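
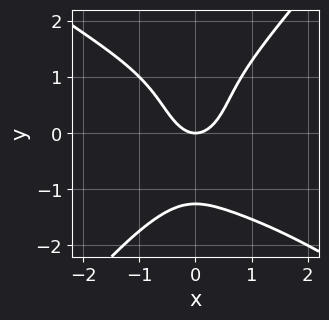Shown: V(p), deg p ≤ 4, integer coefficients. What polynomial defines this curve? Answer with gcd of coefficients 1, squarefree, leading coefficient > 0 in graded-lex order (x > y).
1. deg p = 4. A generic line meets the curve in up to 4 points.
2. Reading off the gridlines: it meets the y-axis at y = 0 (among the integer gridlines); one x-axis crossing is at x = 0.
3. The integer polynomial consistent with all of this is the stated p.

x^4 + x^3*y - y^4 + 3*x^2 - 2*y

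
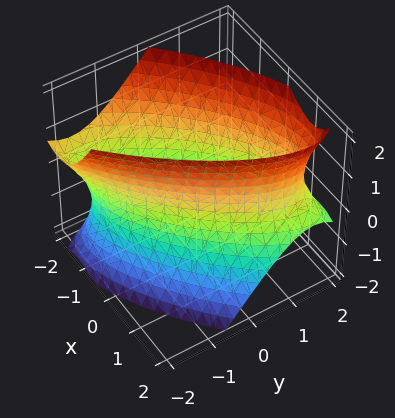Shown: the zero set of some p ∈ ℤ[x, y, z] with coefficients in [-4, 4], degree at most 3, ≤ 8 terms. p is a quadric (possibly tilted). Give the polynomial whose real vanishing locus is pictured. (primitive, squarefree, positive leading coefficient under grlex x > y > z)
First, degree: the shape is more complex than any degree-1 surface, so deg p = 2.
Then, against the integer gridlines: the surface avoids every integer z-axis point in the box.
Finally, together with the visible shape, these determine p as stated.

2*x^2 - 3*x*y + x*z + 2*y^2 - z^2 - 3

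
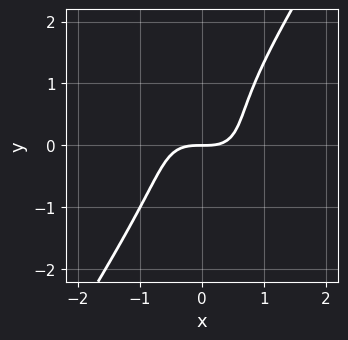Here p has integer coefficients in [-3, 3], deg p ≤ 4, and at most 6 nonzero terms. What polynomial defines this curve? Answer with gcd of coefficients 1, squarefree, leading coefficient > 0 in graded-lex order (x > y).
3*x^3 + 3*x^2*y - 2*y^3 + y^2 - 3*y

(a) The degree is 3 — the shape is more complex than any degree-2 curve.
(b) Against the integer gridlines: it crosses the x-axis at the gridline x = 0; it crosses the y-axis at the gridline y = 0.
(c) The integer polynomial consistent with all of this is the stated p.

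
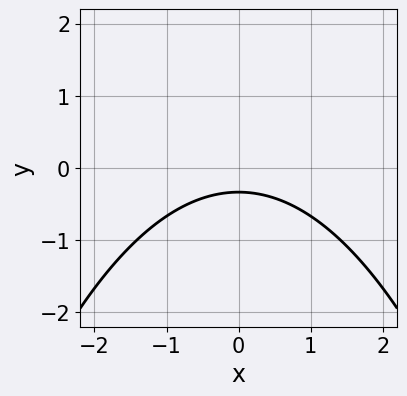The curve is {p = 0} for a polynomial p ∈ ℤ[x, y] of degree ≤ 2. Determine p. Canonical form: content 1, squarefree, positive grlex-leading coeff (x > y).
x^2 + 3*y + 1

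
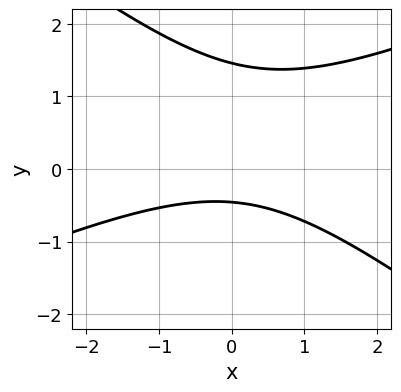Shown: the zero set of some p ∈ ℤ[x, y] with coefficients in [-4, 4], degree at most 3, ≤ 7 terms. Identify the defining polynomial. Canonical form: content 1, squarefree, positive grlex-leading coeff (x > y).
x^2 - x*y - 3*y^2 + 3*y + 2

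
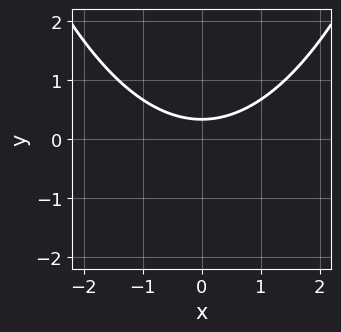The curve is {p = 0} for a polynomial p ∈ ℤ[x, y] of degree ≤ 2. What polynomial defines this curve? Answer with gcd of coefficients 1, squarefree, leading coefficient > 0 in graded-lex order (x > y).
x^2 - 3*y + 1

The degree is 2 — a generic line meets the curve in up to 2 points.
Symmetries: it's symmetric under x → −x, forcing even powers of x.
Reading off the gridlines: it misses every integer gridline on the x-axis.
Matching integer coefficients to the picture gives p.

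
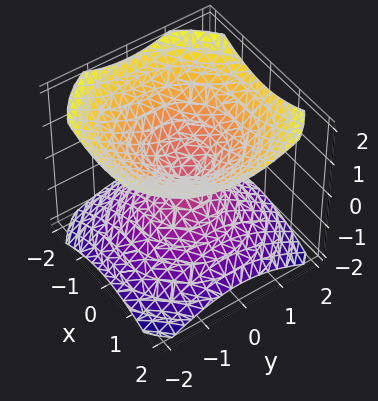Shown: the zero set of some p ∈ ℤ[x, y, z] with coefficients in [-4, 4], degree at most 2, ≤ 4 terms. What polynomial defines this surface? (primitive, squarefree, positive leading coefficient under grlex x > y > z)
2*x^2 + 2*y^2 - 3*z^2

First, the picture has 2 separate pieces. They look like related sheets of one shape, so recover p as a whole.
Then, degree: a double cone through the origin; a quadric, so deg p = 2.
Next, symmetries: it's symmetric under z → −z, forcing even powers of z; the surface is invariant under rotation about z: p = q(x² + y², z).
Then, reading off the gridlines: a circular section at z = 1 has radius between 1 and 2; it meets the y-axis at y = 0 (among the integer gridlines); it crosses the x-axis at the gridline x = 0.
Finally, assembling these constraints gives the stated polynomial.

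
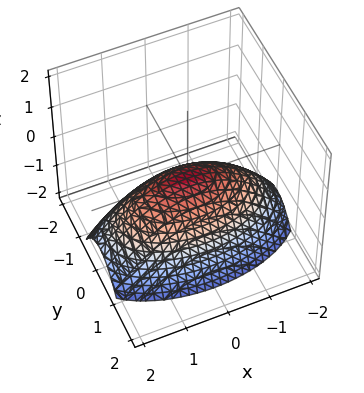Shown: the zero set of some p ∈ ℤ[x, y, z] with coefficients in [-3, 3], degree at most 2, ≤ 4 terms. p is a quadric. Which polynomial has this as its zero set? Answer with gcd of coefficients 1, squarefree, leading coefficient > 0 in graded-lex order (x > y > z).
(a) deg p = 2. A paraboloid; a quadric.
(b) Symmetries: mirror symmetry y ↦ −y ⇒ only even powers of y; the x ↦ −x reflection is a symmetry, so x appears only in even powers.
(c) From the axis intercepts and sections: it crosses the x-axis at the gridline x = 0; one y-axis crossing is at y = 0; it meets the z-axis at z = 0 (among the integer gridlines).
(d) Solving for integer coefficients yields p as stated.

x^2 + 3*y^2 + 3*z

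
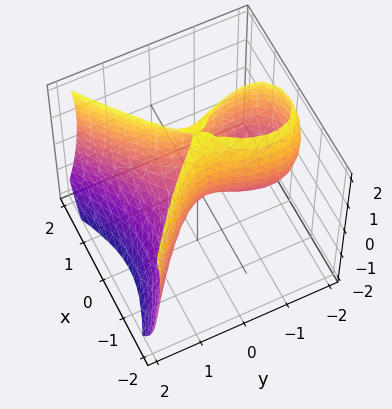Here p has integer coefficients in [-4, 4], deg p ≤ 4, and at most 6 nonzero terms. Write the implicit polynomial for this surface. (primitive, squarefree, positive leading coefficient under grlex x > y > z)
1. Degree: the shape is more complex than any degree-2 surface, so deg p = 3.
2. Checking where it meets the axes: the z-axis gridline crossings are at z ∈ {0, 2}; the y-axis gridline crossings are at y ∈ {-2, 0}.
3. The integer polynomial consistent with all of this is the stated p.

y^3 - 3*x^2 + 2*y^2 - z^2 + 2*z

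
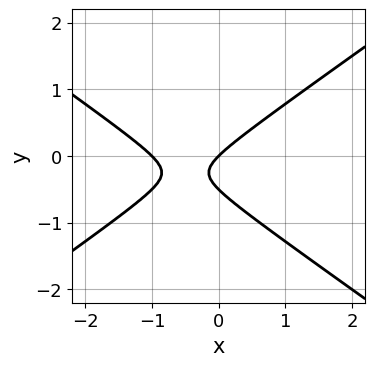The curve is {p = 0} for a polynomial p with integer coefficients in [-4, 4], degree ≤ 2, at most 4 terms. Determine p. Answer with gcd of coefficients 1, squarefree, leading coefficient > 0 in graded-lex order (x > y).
First, the degree is 2 — no degree-1 curve has this shape.
Then, from the visible intercepts: among the integer gridlines, it crosses the x-axis at x ∈ {-1, 0}; one y-axis crossing is at y = 0.
Finally, fitting integer coefficients to these (and the overall shape) gives p.

x^2 - 2*y^2 + x - y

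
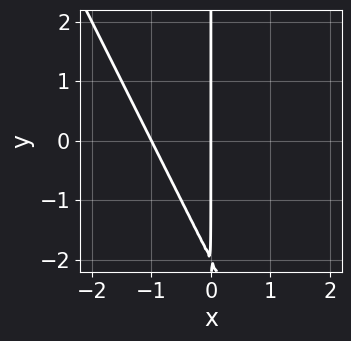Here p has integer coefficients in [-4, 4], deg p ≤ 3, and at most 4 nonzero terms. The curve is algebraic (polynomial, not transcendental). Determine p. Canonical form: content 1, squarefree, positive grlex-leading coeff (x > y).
2*x^2 + x*y + 2*x

(a) deg p = 2. The shape is more complex than any degree-1 curve.
(b) From the visible intercepts: the x-axis gridline crossings are at x ∈ {-1, 0}; every point of the y-axis in the box is on the curve.
(c) Matching integer coefficients to the picture gives p.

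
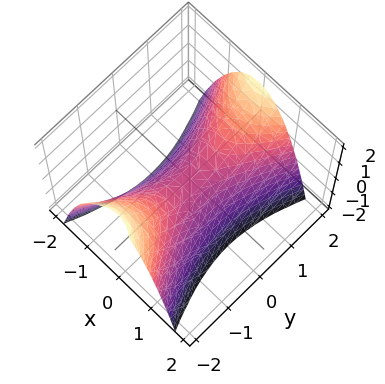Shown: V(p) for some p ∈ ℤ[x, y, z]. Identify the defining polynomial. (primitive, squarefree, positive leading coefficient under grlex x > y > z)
First, deg p = 2. A saddle surface; a quadric.
Next, symmetries: mirror symmetry x ↦ −x ⇒ only even powers of x; it's symmetric under y → −y, forcing even powers of y.
Next, reading off the gridlines: one x-axis crossing is at x = 0; one y-axis crossing is at y = 0; it meets the z-axis at z = 0 (among the integer gridlines).
Finally, together with the visible shape, these determine p as stated.

3*x^2 - y^2 + 2*z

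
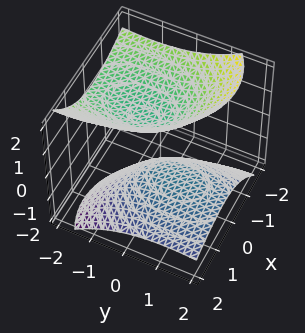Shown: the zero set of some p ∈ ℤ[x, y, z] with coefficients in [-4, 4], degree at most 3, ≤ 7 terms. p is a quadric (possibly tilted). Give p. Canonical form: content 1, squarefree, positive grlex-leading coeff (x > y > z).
2*x^2 + 2*x*z + y^2 + 2*y*z - 2*z^2 + 1

1. There are 2 components.
2. Degree: the shape is more complex than any degree-1 surface, so deg p = 2.
3. Against the integer gridlines: it misses every integer gridline on the x-axis; it misses every integer gridline on the y-axis.
4. Assembling these constraints gives the stated polynomial.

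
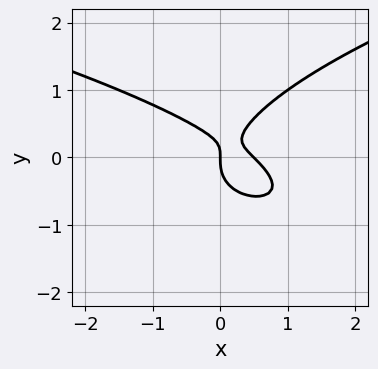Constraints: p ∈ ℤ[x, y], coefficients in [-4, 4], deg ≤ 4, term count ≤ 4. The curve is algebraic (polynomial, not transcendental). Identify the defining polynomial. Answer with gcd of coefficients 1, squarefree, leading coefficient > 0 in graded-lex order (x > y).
3*y^3 - 2*x^2 - 2*x*y + x

First, deg p = 3. A generic line meets the curve in up to 3 points.
Then, reading off the gridlines: it crosses the y-axis at the gridline y = 0; it meets the x-axis at x = 0 (among the integer gridlines).
Finally, the integer polynomial consistent with all of this is the stated p.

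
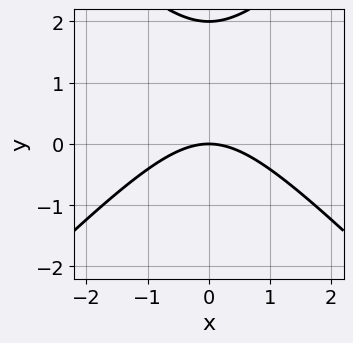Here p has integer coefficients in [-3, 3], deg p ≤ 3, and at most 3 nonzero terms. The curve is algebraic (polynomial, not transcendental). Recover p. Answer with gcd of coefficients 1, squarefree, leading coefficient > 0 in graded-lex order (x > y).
(a) deg p = 2.
(b) Symmetries: mirror symmetry x ↦ −x ⇒ only even powers of x.
(c) Reading off the gridlines: the y-axis gridline crossings are at y ∈ {0, 2}; one x-axis crossing is at x = 0.
(d) Solving for integer coefficients yields p as stated.

x^2 - y^2 + 2*y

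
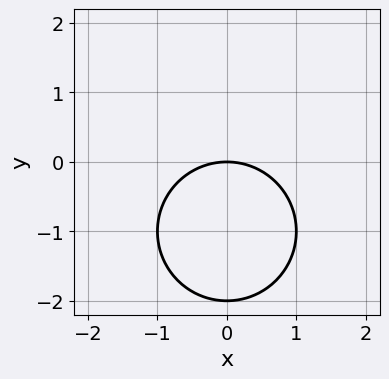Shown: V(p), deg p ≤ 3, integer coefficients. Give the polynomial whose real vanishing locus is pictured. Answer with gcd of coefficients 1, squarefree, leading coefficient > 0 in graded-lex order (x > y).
(a) Degree: no degree-1 curve has this shape, so deg p = 2.
(b) Symmetries: it's symmetric under x → −x, forcing even powers of x.
(c) Reading off the gridlines: the y-axis gridline crossings are at y ∈ {-2, 0}; it crosses the x-axis at the gridline x = 0.
(d) These observations pin down the coefficients.

x^2 + y^2 + 2*y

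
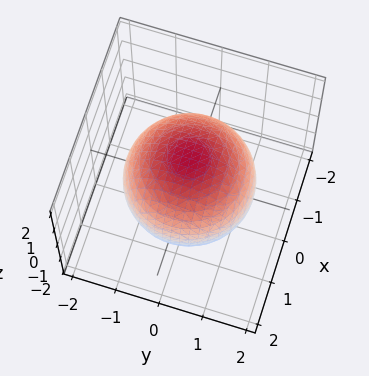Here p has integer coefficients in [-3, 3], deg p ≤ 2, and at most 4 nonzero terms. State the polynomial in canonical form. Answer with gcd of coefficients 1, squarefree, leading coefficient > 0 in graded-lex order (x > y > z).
x^2 + y^2 + z^2 - 2

(a) deg p = 2. A generic line meets the surface in up to 2 points.
(b) Symmetries: rotational symmetry about the z-axis ⇒ p depends on x, y only through x² + y².
(c) From the axis intercepts and sections: a circular section at z = 0 has radius between 1 and 2.
(d) Fitting integer coefficients to these (and the overall shape) gives p.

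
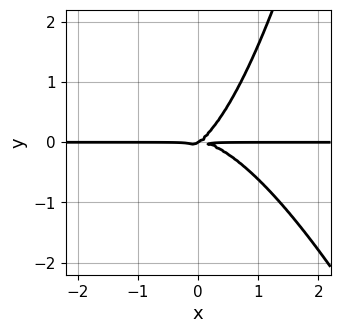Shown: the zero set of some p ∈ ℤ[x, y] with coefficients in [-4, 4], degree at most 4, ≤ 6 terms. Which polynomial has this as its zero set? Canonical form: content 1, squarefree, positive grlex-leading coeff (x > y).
3*x^3*y + x^2*y^2 + 2*x*y^2 - 3*y^3

(a) deg p = 4.
(b) From the axis intercepts and sections: the visible x-axis segment lies entirely on the curve; it crosses the y-axis at the gridline y = 0.
(c) Putting this together gives p.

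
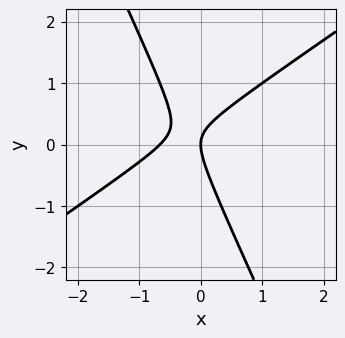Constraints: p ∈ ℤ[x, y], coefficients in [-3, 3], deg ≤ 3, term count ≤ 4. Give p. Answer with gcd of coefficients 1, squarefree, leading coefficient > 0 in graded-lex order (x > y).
1. The degree is 2 — a generic line meets the curve in up to 2 points.
2. From the visible intercepts: one y-axis crossing is at y = 0; it crosses the x-axis at the gridline x = 0.
3. Solving for integer coefficients yields p as stated.

3*x^2 - 3*x*y - 2*y^2 + 2*x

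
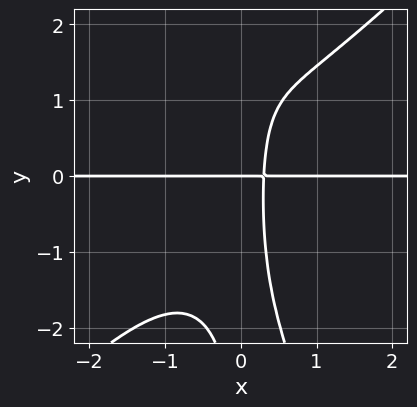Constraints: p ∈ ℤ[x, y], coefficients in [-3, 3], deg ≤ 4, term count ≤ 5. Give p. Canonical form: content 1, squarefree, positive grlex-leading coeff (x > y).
3*x^3*y - 2*x^2*y^2 - x*y^3 + 3*x*y - y

(a) deg p = 4. The shape is more complex than any degree-3 curve.
(b) Reading off the gridlines: one y-axis crossing is at y = 0; the visible x-axis segment lies entirely on the curve.
(c) Together with the visible shape, these determine p as stated.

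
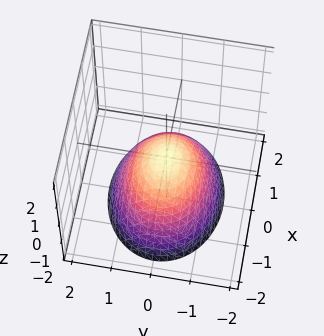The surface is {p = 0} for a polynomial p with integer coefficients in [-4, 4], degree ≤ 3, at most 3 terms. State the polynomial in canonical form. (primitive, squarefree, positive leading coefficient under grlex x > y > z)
2*x^2 + 3*y^2 + 3*z

(a) The degree is 2 — a paraboloid; a quadric.
(b) Symmetries: the x ↦ −x reflection is a symmetry, so x appears only in even powers; it's symmetric under y → −y, forcing even powers of y.
(c) From the axis intercepts and sections: one y-axis crossing is at y = 0; it crosses the x-axis at the gridline x = 0; one z-axis crossing is at z = 0.
(d) The integer polynomial consistent with all of this is the stated p.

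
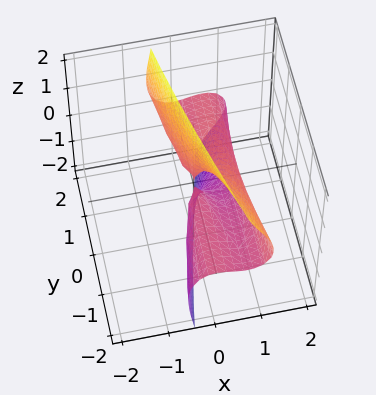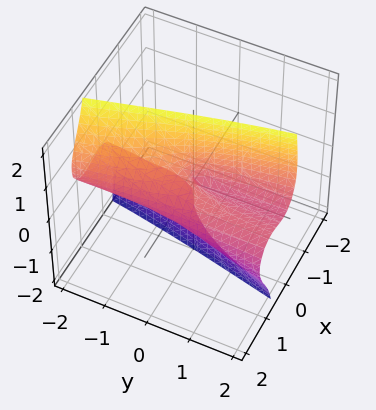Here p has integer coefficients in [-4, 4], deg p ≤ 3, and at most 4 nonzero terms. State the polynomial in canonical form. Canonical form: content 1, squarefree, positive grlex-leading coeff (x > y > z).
2*x^3 + 2*x*z^2 - 2*x^2 + y*z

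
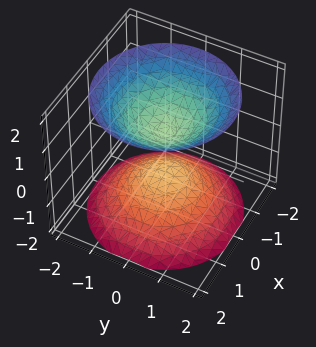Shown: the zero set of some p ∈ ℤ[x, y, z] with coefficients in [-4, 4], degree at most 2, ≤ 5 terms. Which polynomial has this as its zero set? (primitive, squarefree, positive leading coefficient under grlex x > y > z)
2*x^2 + 2*y^2 - 2*z^2 + 1

1. The picture has 2 separate pieces. They look like related sheets of one shape, so recover p as a whole.
2. The degree is 2 — a generic line meets the surface in up to 2 points.
3. Symmetry: every cross-section ⟂ z is a circle, so x, y appear only via x² + y².
4. Checking where it meets the axes: no x-intercept at any integer in the box; a circular section at z = -2 has radius between 1 and 2.
5. Assembling these constraints gives the stated polynomial.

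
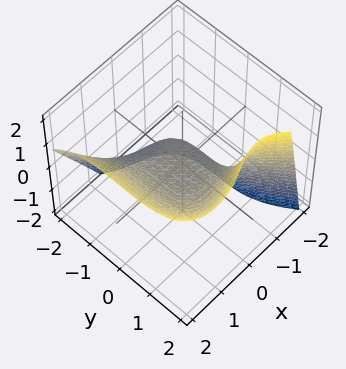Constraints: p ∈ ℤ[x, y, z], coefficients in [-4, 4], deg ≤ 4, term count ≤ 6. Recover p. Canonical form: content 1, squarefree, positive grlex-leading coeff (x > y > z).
2*x^3 - x^2*z + y^3 - 2*x*z - 3*z

1. Degree: no degree-2 surface has this shape, so deg p = 3.
2. Checking where it meets the axes: it meets the z-axis at z = 0 (among the integer gridlines); it crosses the x-axis at the gridline x = 0; it crosses the y-axis at the gridline y = 0.
3. These observations pin down the coefficients.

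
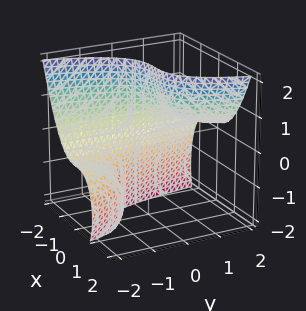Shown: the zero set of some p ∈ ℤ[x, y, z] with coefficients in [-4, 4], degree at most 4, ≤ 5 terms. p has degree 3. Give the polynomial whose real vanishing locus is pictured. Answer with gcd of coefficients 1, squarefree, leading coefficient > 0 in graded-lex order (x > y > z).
3*x^3 - y*z^2 - 3*y*z + 2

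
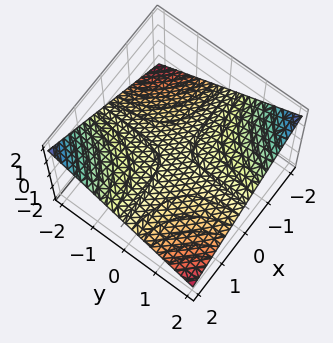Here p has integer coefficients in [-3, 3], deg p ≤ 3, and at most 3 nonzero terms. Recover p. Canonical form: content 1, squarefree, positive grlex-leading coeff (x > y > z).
x*y + 3*z

(a) deg p = 2. A saddle surface; a quadric.
(b) From the visible intercepts: every point of the x-axis in the box is on the surface; the visible y-axis segment lies entirely on the surface; it crosses the z-axis at the gridline z = 0.
(c) The integer polynomial consistent with all of this is the stated p.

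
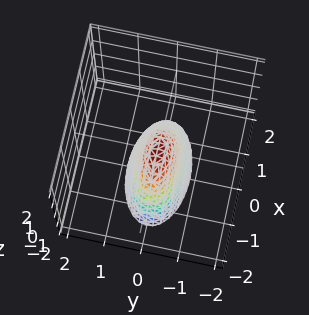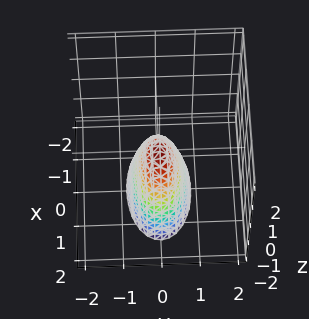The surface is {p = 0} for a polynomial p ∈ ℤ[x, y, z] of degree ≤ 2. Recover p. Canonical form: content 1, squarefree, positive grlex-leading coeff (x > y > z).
First, the degree is 2 — a paraboloid; a quadric.
Then, symmetries: it's symmetric under x → −x, forcing even powers of x; it's symmetric under y → −y, forcing even powers of y.
Then, against the integer gridlines: it meets the x-axis at x = 0 (among the integer gridlines); one z-axis crossing is at z = 0.
Finally, assembling these constraints gives the stated polynomial.

x^2 + 3*y^2 + z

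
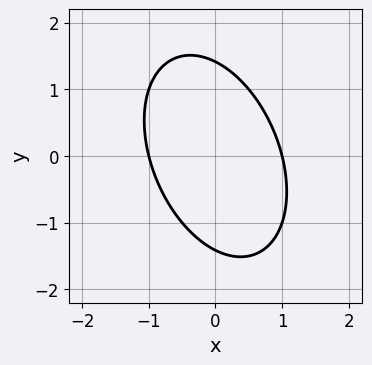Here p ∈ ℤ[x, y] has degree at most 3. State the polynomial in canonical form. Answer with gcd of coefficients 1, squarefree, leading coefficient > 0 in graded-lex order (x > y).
2*x^2 + x*y + y^2 - 2

1. The degree is 2 — the shape is more complex than any degree-1 curve.
2. Checking where it meets the axes: among the integer gridlines, it crosses the x-axis at x ∈ {-1, 1}.
3. The integer polynomial consistent with all of this is the stated p.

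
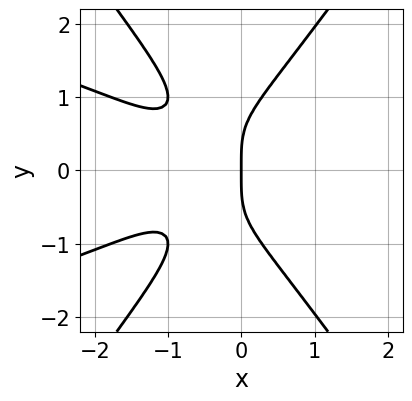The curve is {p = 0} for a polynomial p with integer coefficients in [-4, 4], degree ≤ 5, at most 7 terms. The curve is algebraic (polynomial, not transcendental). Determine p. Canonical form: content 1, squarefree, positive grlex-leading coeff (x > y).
2*x^2*y^2 - y^4 + 2*x^3 + 3*x^2 + 2*x

deg p = 4. The shape is more complex than any degree-3 curve.
Symmetries: it's symmetric under y → −y, forcing even powers of y.
Observable constraints: it meets the y-axis at y = 0 (among the integer gridlines); one x-axis crossing is at x = 0.
Matching integer coefficients to the picture gives p.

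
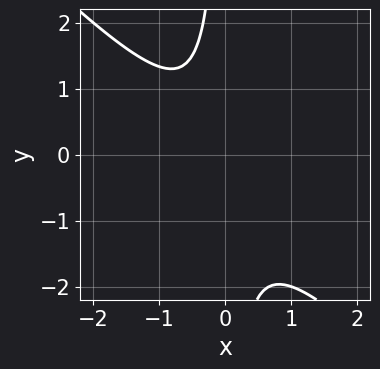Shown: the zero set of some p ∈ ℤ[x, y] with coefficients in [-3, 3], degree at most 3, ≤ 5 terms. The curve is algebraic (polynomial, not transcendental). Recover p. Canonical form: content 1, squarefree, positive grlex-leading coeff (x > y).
1. Degree: the shape is more complex than any degree-1 curve, so deg p = 2.
2. From the axis intercepts and sections: it misses every integer gridline on the y-axis; the curve avoids every integer x-axis point in the box.
3. These observations pin down the coefficients.

3*x^2 + 3*x*y + x + 2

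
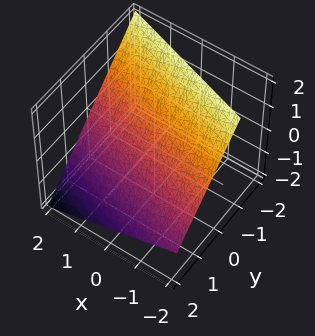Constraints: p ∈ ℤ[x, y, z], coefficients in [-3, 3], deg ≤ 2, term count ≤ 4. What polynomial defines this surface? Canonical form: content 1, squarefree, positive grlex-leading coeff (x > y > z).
(a) The degree is 1 — the surface is flat (a plane).
(b) Observable constraints: it meets the x-axis at x = 2 (among the integer gridlines).
(c) The integer polynomial consistent with all of this is the stated p.

x + 3*y + 3*z - 2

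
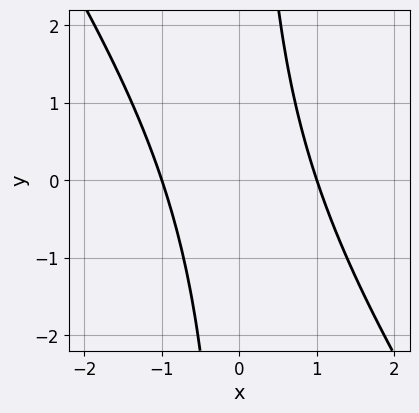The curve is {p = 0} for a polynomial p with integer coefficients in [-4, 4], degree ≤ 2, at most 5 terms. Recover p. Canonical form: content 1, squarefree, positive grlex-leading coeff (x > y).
Degree: a generic line meets the curve in up to 2 points, so deg p = 2.
Observable constraints: the curve avoids every integer y-axis point in the box; among the integer gridlines, it crosses the x-axis at x ∈ {-1, 1}.
Solving for integer coefficients yields p as stated.

3*x^2 + 2*x*y - 3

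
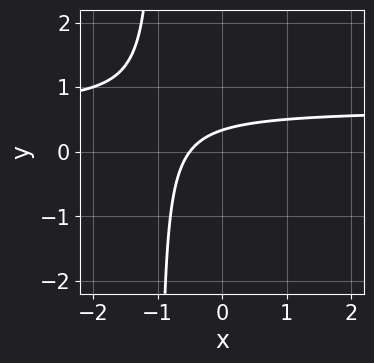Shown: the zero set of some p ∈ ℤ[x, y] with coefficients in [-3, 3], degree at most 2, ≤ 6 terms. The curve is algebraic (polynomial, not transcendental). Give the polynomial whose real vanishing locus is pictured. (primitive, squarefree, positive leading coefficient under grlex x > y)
1. The degree is 2 — a generic line meets the curve in up to 2 points.
2. Solving for integer coefficients yields p as stated.

3*x*y - 2*x + 3*y - 1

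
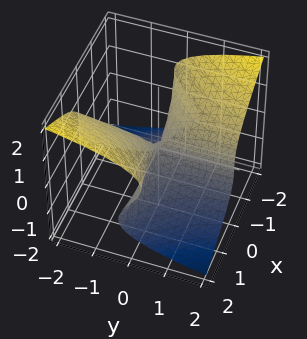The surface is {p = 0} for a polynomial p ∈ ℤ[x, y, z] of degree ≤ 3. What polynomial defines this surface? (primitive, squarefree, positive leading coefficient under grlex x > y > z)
x^2*z - 3*z^3 - 3*x*y

(a) Degree: no degree-2 surface has this shape, so deg p = 3.
(b) From the visible intercepts: the visible y-axis segment lies entirely on the surface; it crosses the z-axis at the gridline z = 0.
(c) Assembling these constraints gives the stated polynomial. Check: (1, 0, 0) on the x-axis lies on the surface, and p(1, 0, 0) = 0. ✓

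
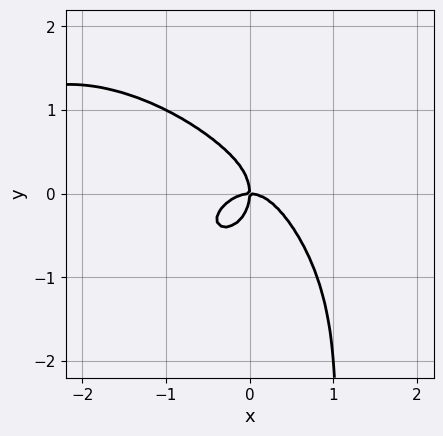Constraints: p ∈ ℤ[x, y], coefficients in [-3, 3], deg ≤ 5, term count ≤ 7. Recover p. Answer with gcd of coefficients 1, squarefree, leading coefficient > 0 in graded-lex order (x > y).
x^4 - 2*x*y^3 + 3*x^3 + 2*y^3 + 2*x*y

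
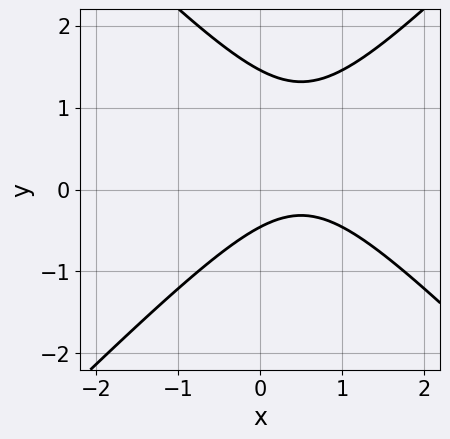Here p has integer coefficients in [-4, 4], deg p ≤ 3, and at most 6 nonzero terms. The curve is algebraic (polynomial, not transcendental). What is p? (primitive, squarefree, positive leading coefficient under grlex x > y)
(a) The degree is 2 — no degree-1 curve has this shape.
(b) Reading off the gridlines: no x-intercept at any integer in the box.
(c) Assembling these constraints gives the stated polynomial.

3*x^2 - 3*y^2 - 3*x + 3*y + 2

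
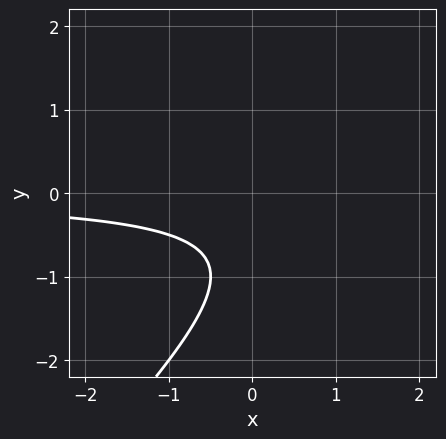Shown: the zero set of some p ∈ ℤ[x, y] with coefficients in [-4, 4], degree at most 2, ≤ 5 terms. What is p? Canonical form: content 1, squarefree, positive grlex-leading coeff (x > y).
2*x*y - 2*y^2 - 3*y - 2

(a) Degree: the shape is more complex than any degree-1 curve, so deg p = 2.
(b) Observable constraints: the curve avoids every integer x-axis point in the box; it misses every integer gridline on the y-axis.
(c) Fitting integer coefficients to these (and the overall shape) gives p.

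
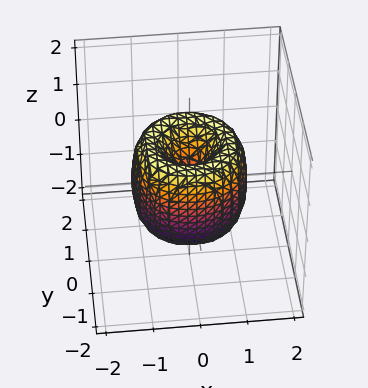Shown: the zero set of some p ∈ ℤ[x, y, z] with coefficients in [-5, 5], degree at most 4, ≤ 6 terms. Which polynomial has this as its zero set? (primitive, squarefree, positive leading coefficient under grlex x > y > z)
2*x^4 + 4*x^2*y^2 + 2*y^4 - 3*x^2 - 3*y^2 + z^2

1. Degree: no degree-3 surface has this shape, so deg p = 4.
2. By symmetry, the surface is invariant under rotation about z: p = q(x² + y², z).
3. Checking where it meets the axes: it crosses the z-axis at the gridline z = 0; a circular section at z = 0 has radius between 1 and 2; it crosses the y-axis at the gridline y = 0; one x-axis crossing is at x = 0.
4. The integer polynomial consistent with all of this is the stated p.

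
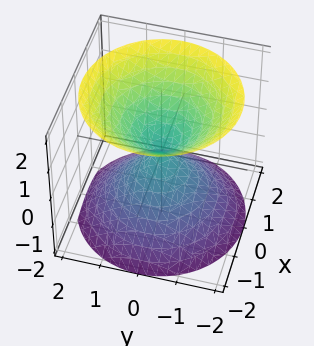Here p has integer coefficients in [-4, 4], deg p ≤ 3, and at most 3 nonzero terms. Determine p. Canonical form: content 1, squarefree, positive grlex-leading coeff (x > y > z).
x^2 + y^2 - z^2

First, I count 2 distinct pieces.
Then, the degree is 2 — two nappes meeting at a single point; a quadric.
Then, symmetry: every cross-section ⟂ z is a circle, so x, y appear only via x² + y²; mirror symmetry z ↦ −z ⇒ only even powers of z.
Then, checking where it meets the axes: one x-axis crossing is at x = 0; it meets the y-axis at y = 0 (among the integer gridlines); it crosses the z-axis at the gridline z = 0.
Finally, matching integer coefficients to the picture gives p.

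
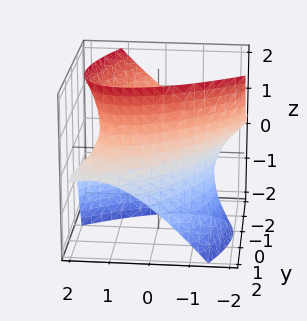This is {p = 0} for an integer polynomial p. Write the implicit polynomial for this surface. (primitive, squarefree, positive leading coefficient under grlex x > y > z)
(a) deg p = 2.
(b) From the axis intercepts and sections: no z-intercept at any integer in the box.
(c) Fitting integer coefficients to these (and the overall shape) gives p.

2*x^2 - 3*x*y + 2*y^2 + 3*y*z - z^2 - 3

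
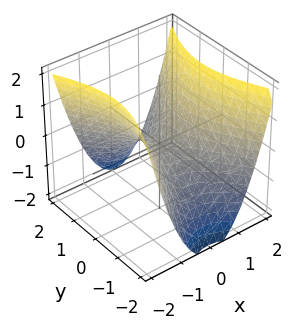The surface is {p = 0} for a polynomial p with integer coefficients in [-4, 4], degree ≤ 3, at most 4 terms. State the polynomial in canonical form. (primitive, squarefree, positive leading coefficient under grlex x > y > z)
1. Degree: a saddle surface; a quadric, so deg p = 2.
2. Symmetries: the x ↦ −x reflection is a symmetry, so x appears only in even powers; mirror symmetry y ↦ −y ⇒ only even powers of y.
3. Against the integer gridlines: it crosses the z-axis at the gridline z = 0; it crosses the y-axis at the gridline y = 0; it meets the x-axis at x = 0 (among the integer gridlines).
4. Putting this together gives p.

2*x^2 - y^2 - 2*z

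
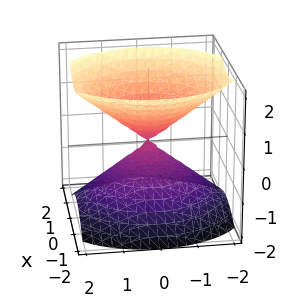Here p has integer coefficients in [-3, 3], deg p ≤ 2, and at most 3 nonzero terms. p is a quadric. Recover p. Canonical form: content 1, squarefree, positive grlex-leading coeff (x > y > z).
3*x^2 + 2*y^2 - 3*z^2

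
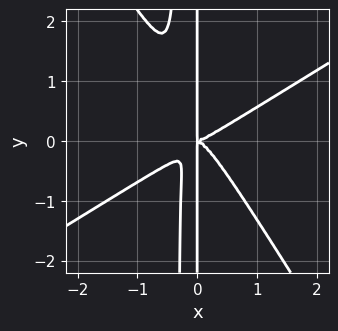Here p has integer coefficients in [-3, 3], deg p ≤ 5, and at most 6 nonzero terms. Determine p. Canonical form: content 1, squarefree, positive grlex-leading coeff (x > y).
3*x^4 - 3*x^3*y - 3*x^2*y^2 - x*y^2

(a) The degree is 4 — the shape is more complex than any degree-3 curve.
(b) Checking where it meets the axes: the visible y-axis segment lies entirely on the curve.
(c) Together with the visible shape, these determine p as stated.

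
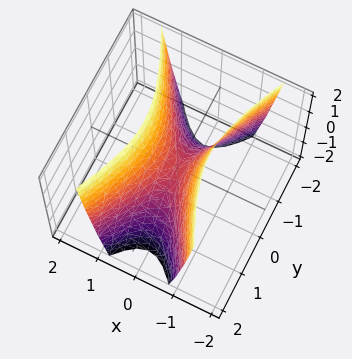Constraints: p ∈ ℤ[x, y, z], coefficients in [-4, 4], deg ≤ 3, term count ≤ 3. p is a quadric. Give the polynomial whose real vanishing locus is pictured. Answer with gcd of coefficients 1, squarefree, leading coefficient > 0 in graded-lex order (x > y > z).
(a) deg p = 2.
(b) Symmetries: the x ↦ −x reflection is a symmetry, so x appears only in even powers; it's symmetric under y → −y, forcing even powers of y.
(c) Against the integer gridlines: one x-axis crossing is at x = 0; it meets the y-axis at y = 0 (among the integer gridlines); one z-axis crossing is at z = 0.
(d) The integer polynomial consistent with all of this is the stated p.

3*x^2 - y^2 - z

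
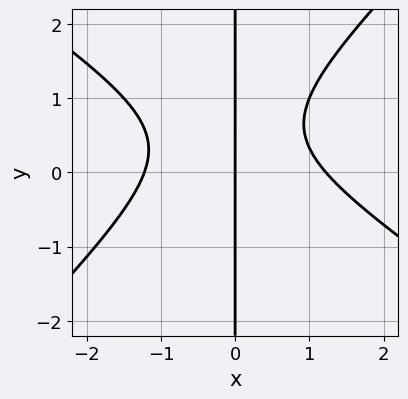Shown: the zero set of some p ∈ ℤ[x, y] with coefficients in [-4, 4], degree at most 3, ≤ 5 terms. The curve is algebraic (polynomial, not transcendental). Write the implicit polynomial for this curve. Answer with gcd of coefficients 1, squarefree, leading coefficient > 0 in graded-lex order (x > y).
1. Degree: the shape is more complex than any degree-2 curve, so deg p = 3.
2. Observable constraints: it crosses the x-axis at the gridline x = 0; every point of the y-axis in the box is on the curve.
3. Solving for integer coefficients yields p as stated.

2*x^3 + x^2*y - 3*x*y^2 + 3*x*y - 3*x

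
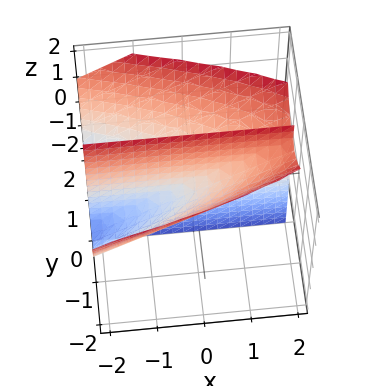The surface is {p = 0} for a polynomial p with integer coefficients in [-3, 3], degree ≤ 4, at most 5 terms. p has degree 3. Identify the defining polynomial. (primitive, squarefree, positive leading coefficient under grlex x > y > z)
2*y^3 + 2*x*y - 3*y*z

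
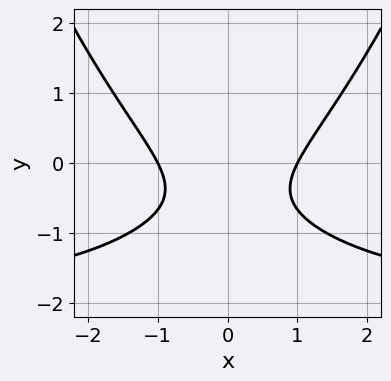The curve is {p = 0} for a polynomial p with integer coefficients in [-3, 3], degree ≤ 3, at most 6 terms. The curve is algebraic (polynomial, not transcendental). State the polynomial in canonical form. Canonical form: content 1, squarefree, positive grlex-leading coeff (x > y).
1. deg p = 3. A generic line meets the curve in up to 3 points.
2. Symmetries: it's symmetric under x → −x, forcing even powers of x.
3. Against the integer gridlines: among the integer gridlines, it crosses the x-axis at x ∈ {-1, 1}; the curve avoids every integer y-axis point in the box.
4. Putting this together gives p.

x^2*y + 2*x^2 - 3*y^2 - 3*y - 2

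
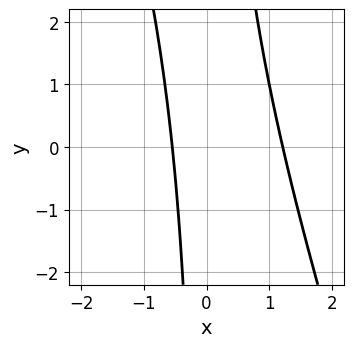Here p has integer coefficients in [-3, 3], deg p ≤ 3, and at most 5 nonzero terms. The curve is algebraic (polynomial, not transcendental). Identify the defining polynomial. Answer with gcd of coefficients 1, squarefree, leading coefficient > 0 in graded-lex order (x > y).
1. Degree: a generic line meets the curve in up to 2 points, so deg p = 2.
2. Observable constraints: no y-intercept at any integer in the box.
3. The integer polynomial consistent with all of this is the stated p.

3*x^2 + x*y - 2*x - 2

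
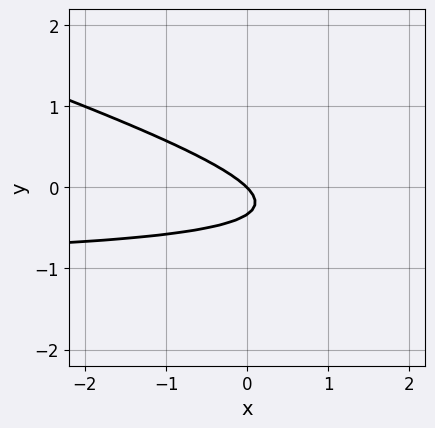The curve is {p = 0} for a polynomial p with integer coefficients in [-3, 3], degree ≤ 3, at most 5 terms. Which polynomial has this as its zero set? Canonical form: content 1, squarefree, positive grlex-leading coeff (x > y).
Degree: the shape is more complex than any degree-1 curve, so deg p = 2.
From the axis intercepts and sections: it crosses the x-axis at the gridline x = 0; one y-axis crossing is at y = 0.
Fitting integer coefficients to these (and the overall shape) gives p.

x*y + 3*y^2 + x + y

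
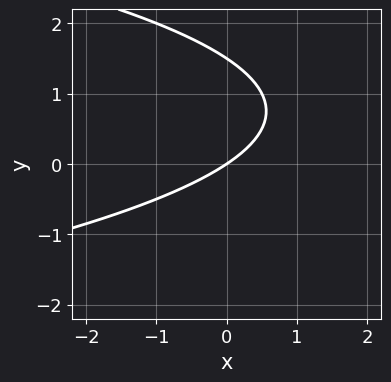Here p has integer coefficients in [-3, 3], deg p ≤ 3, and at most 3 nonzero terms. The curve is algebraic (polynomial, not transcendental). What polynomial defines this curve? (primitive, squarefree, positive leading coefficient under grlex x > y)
2*y^2 + 2*x - 3*y

The degree is 2 — the shape is more complex than any degree-1 curve.
Reading off the gridlines: one y-axis crossing is at y = 0; it meets the x-axis at x = 0 (among the integer gridlines).
Solving for integer coefficients yields p as stated.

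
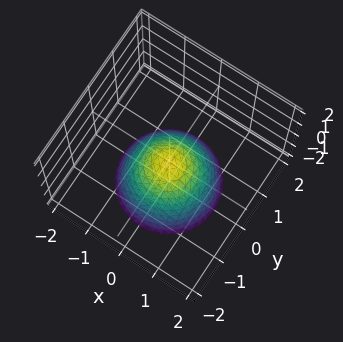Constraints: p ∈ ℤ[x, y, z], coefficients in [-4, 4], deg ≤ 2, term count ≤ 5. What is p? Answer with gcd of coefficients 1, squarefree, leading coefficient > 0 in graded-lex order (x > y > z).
(a) The degree is 2 — a generic line meets the surface in up to 2 points.
(b) Symmetries: the surface is invariant under rotation about z: p = q(x² + y², z).
(c) Reading off the gridlines: a circular section at z = -2 has radius between 1 and 2; no x-intercept at any integer in the box; the surface avoids every integer y-axis point in the box.
(d) These observations pin down the coefficients.

3*x^2 + 3*y^2 + 3*z + 1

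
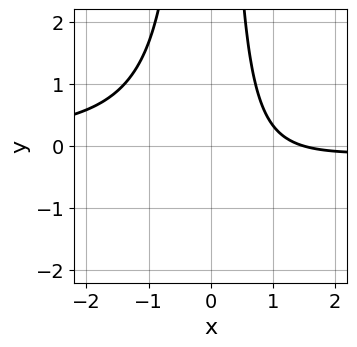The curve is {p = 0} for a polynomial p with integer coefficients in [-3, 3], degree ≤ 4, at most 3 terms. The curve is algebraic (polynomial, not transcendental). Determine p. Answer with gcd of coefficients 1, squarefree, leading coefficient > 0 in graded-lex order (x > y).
3*x^2*y + 2*x - 3

1. Degree: no degree-2 curve has this shape, so deg p = 3.
2. Checking where it meets the axes: it misses every integer gridline on the y-axis.
3. Together with the visible shape, these determine p as stated.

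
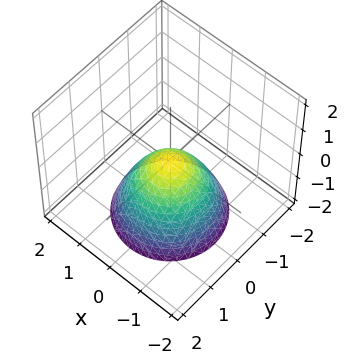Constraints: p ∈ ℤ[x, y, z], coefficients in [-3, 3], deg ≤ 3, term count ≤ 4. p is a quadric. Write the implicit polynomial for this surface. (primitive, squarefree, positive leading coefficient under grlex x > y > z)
The degree is 2 — a single bowl opening along one axis; a quadric.
By symmetry, the surface is invariant under rotation about z: p = q(x² + y², z).
From the visible intercepts: one y-axis crossing is at y = 0; one z-axis crossing is at z = 0; a circular section at z = -1 has radius exactly 1; it crosses the x-axis at the gridline x = 0.
The integer polynomial consistent with all of this is the stated p.

x^2 + y^2 + z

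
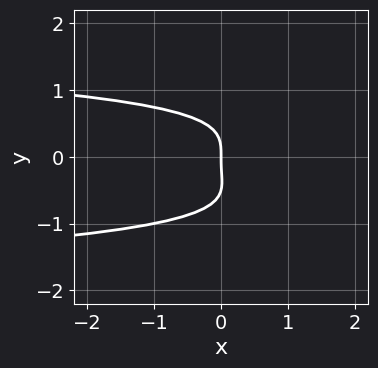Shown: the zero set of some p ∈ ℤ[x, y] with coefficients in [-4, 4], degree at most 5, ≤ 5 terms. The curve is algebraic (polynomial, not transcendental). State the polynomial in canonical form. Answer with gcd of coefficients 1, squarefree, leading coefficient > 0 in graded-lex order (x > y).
2*y^4 + y^3 + x

1. Degree: a generic line meets the curve in up to 4 points, so deg p = 4.
2. Checking where it meets the axes: it crosses the y-axis at the gridline y = 0; it meets the x-axis at x = 0 (among the integer gridlines).
3. Fitting integer coefficients to these (and the overall shape) gives p.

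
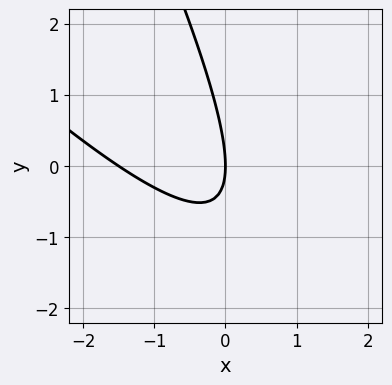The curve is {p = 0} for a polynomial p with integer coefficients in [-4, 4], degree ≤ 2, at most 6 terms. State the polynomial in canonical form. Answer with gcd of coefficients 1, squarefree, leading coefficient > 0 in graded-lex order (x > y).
2*x^2 + 3*x*y + y^2 + 3*x

First, deg p = 2. No degree-1 curve has this shape.
Then, checking where it meets the axes: it meets the x-axis at x = 0 (among the integer gridlines); one y-axis crossing is at y = 0.
Finally, solving for integer coefficients yields p as stated.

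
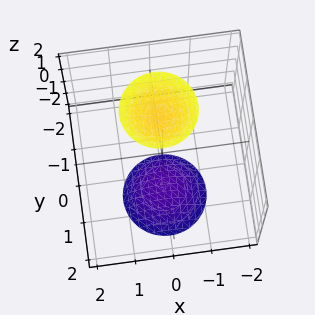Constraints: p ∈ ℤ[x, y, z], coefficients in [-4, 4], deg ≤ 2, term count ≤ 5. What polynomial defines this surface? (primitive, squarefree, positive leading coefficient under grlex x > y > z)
(a) I count 2 distinct pieces. They look like related sheets of one shape, so recover p as a whole.
(b) Degree: the shape is more complex than any degree-1 surface, so deg p = 2.
(c) Observable constraints: no y-intercept at any integer in the box; no x-intercept at any integer in the box.
(d) Matching integer coefficients to the picture gives p.

2*x^2 + 2*y^2 + y*z - z^2 + 3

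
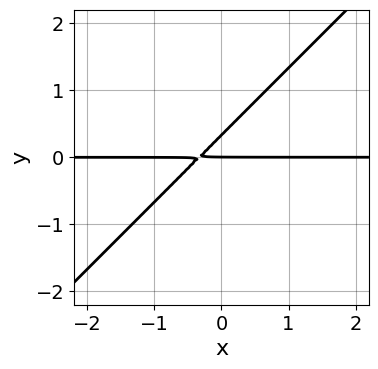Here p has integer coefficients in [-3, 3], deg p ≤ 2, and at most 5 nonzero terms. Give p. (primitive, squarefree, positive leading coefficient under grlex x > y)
3*x*y - 3*y^2 + y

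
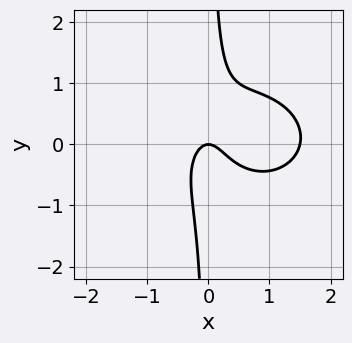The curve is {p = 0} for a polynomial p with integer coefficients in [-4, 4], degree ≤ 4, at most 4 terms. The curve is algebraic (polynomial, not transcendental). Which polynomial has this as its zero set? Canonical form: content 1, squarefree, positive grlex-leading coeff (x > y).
2*x^3 + 3*x*y^2 - 3*x^2 - y

1. deg p = 3.
2. Checking where it meets the axes: it crosses the y-axis at the gridline y = 0; one x-axis crossing is at x = 0.
3. Putting this together gives p.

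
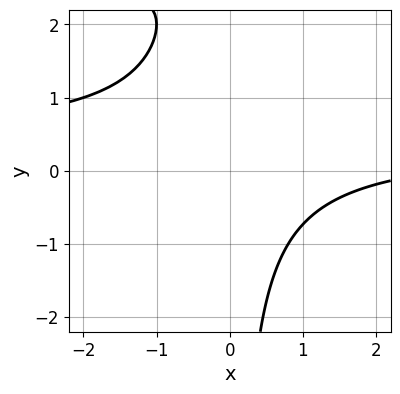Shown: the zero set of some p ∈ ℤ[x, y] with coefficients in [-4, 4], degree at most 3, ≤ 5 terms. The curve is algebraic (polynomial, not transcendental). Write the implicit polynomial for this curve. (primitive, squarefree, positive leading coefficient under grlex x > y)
x*y^2 - 3*x*y + x + y - 3

First, deg p = 3. A generic line meets the curve in up to 3 points.
Next, from the visible intercepts: it misses every integer gridline on the y-axis; the curve avoids every integer x-axis point in the box.
Finally, assembling these constraints gives the stated polynomial.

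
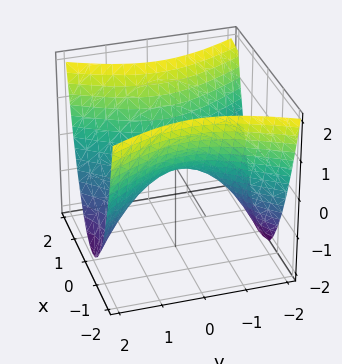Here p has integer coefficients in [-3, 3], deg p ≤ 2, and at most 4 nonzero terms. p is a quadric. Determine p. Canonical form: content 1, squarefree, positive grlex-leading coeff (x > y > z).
First, deg p = 2. A hyperbolic paraboloid; a quadric.
Then, symmetries: mirror symmetry x ↦ −x ⇒ only even powers of x; it's symmetric under y → −y, forcing even powers of y.
Next, observable constraints: it meets the z-axis at z = 0 (among the integer gridlines); it meets the y-axis at y = 0 (among the integer gridlines); one x-axis crossing is at x = 0.
Finally, together with the visible shape, these determine p as stated.

2*x^2 - y^2 - 2*z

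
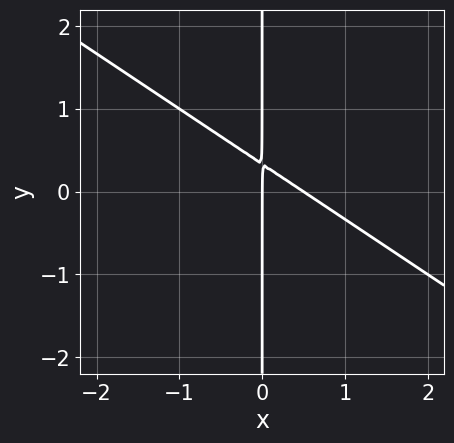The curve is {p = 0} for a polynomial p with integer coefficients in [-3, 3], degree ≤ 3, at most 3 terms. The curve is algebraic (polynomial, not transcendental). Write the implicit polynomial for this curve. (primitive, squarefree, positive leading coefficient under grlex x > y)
1. deg p = 2. No degree-1 curve has this shape.
2. Against the integer gridlines: one x-axis crossing is at x = 0; every point of the y-axis in the box is on the curve.
3. Together with the visible shape, these determine p as stated.

2*x^2 + 3*x*y - x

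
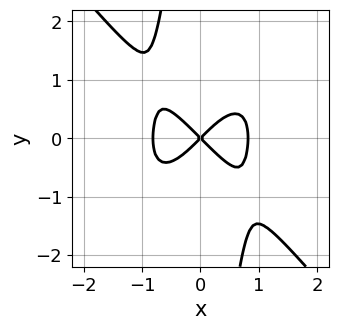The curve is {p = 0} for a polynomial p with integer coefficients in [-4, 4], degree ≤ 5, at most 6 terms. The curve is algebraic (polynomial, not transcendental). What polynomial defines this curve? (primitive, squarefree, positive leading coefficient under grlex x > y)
(a) The degree is 4 — the shape is more complex than any degree-3 curve.
(b) From the visible intercepts: it crosses the x-axis at the gridline x = 0; it meets the y-axis at y = 0 (among the integer gridlines).
(c) Assembling these constraints gives the stated polynomial.

3*x^4 - x^2*y^2 + x*y^3 - 2*x^2 + 2*y^2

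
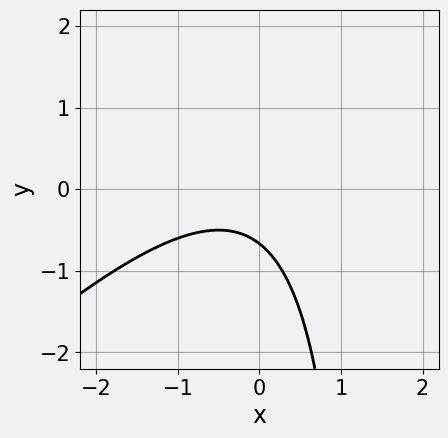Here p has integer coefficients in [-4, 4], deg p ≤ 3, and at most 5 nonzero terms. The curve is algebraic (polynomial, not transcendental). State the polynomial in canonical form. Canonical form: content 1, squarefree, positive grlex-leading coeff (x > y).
(a) The degree is 2 — no degree-1 curve has this shape.
(b) Observable constraints: the curve avoids every integer x-axis point in the box.
(c) Assembling these constraints gives the stated polynomial.

2*x^2 - 2*x*y + x + 3*y + 2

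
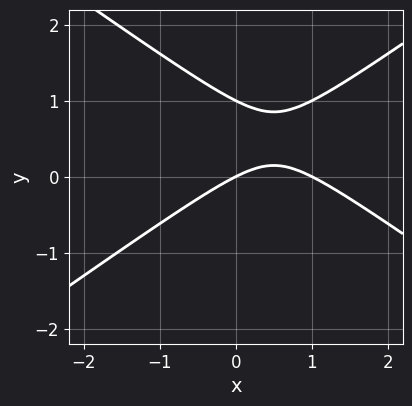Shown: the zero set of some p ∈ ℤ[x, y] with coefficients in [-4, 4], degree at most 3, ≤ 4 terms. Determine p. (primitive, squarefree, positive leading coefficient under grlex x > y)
The degree is 2 — a generic line meets the curve in up to 2 points.
Reading off the gridlines: among the integer gridlines, it crosses the y-axis at y ∈ {0, 1}; the x-axis gridline crossings are at x ∈ {0, 1}.
Putting this together gives p.

x^2 - 2*y^2 - x + 2*y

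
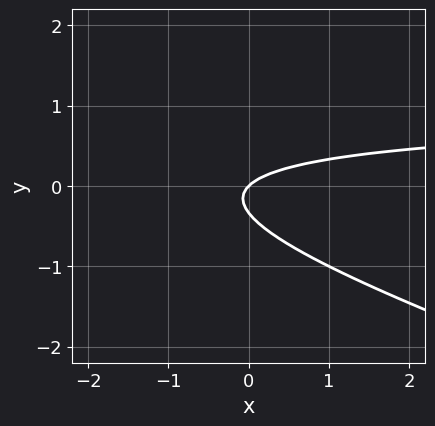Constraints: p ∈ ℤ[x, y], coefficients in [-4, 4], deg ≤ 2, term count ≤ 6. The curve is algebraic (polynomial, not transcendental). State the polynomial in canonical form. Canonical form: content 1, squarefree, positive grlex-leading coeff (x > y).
x*y + 3*y^2 - x + y

(a) Degree: no degree-1 curve has this shape, so deg p = 2.
(b) Checking where it meets the axes: it meets the x-axis at x = 0 (among the integer gridlines); it crosses the y-axis at the gridline y = 0.
(c) These observations pin down the coefficients.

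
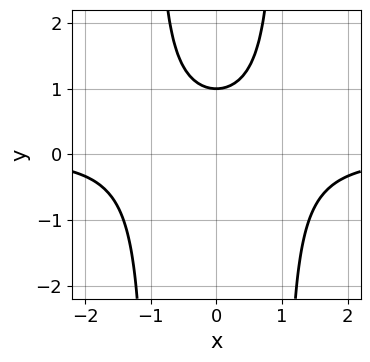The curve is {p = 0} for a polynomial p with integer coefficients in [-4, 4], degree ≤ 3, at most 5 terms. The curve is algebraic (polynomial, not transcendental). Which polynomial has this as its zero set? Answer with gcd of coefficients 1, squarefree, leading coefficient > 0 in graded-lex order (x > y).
x^2*y - y + 1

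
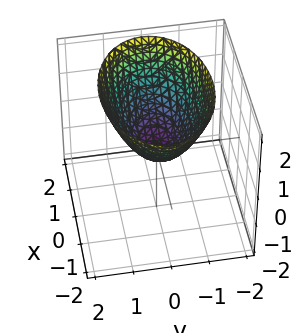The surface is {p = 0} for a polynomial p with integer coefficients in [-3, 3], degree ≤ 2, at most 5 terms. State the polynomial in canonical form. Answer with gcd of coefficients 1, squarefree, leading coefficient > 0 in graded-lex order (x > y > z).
x^2 + 2*y^2 - 2*z

1. Degree: a single bowl opening along one axis; a quadric, so deg p = 2.
2. Symmetries: the x ↦ −x reflection is a symmetry, so x appears only in even powers; it's symmetric under y → −y, forcing even powers of y.
3. Checking where it meets the axes: it meets the z-axis at z = 0 (among the integer gridlines); it meets the y-axis at y = 0 (among the integer gridlines).
4. Solving for integer coefficients yields p as stated.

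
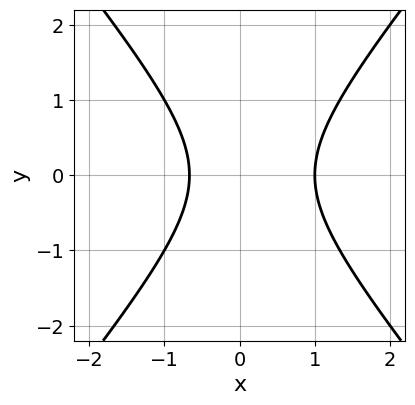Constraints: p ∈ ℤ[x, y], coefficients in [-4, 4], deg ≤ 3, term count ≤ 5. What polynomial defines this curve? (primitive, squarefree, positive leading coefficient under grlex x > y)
deg p = 2.
Symmetries: mirror symmetry y ↦ −y ⇒ only even powers of y.
Against the integer gridlines: no y-intercept at any integer in the box; it meets the x-axis at x = 1 (among the integer gridlines).
Solving for integer coefficients yields p as stated.

3*x^2 - 2*y^2 - x - 2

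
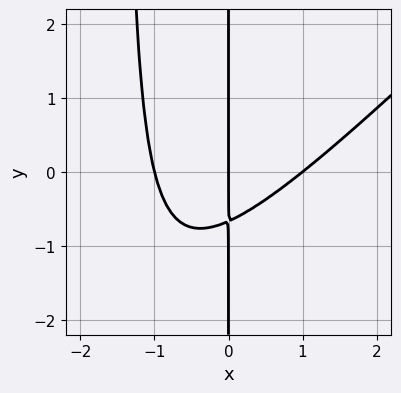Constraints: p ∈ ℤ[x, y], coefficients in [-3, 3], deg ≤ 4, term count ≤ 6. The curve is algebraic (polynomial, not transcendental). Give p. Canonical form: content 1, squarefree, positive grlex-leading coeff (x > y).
2*x^3 - 2*x^2*y - 3*x*y - 2*x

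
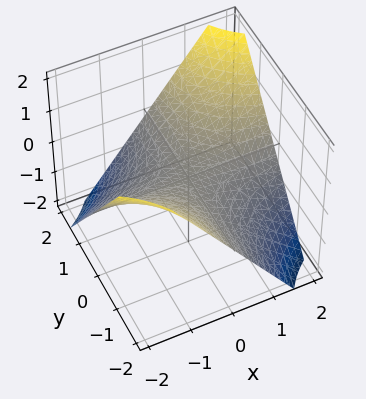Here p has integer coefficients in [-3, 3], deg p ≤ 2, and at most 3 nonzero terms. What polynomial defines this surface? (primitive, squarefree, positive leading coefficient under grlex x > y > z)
(a) Degree: the shape is more complex than any degree-1 surface, so deg p = 2.
(b) Against the integer gridlines: every point of the x-axis in the box is on the surface; it meets the z-axis at z = 0 (among the integer gridlines).
(c) Matching integer coefficients to the picture gives p. Check: (0, -1, 0) on the y-axis lies on the surface, and p(0, -1, 0) = 0. ✓

2*x*y - 3*z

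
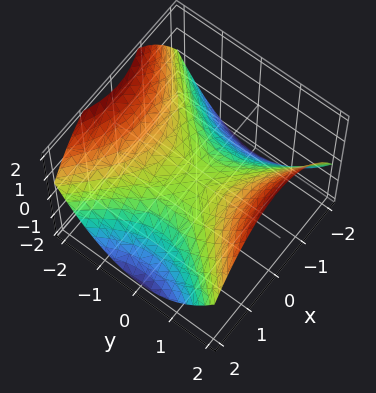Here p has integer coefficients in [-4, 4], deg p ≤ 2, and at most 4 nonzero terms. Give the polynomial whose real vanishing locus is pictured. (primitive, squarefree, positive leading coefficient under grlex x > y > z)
x^2 - y^2 + 2*z

First, degree: a hyperbolic paraboloid; a quadric, so deg p = 2.
Next, symmetries: it's symmetric under y → −y, forcing even powers of y; mirror symmetry x ↦ −x ⇒ only even powers of x.
Next, against the integer gridlines: it crosses the x-axis at the gridline x = 0; one z-axis crossing is at z = 0; it crosses the y-axis at the gridline y = 0.
Finally, together with the visible shape, these determine p as stated.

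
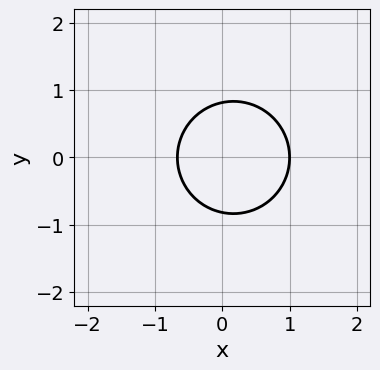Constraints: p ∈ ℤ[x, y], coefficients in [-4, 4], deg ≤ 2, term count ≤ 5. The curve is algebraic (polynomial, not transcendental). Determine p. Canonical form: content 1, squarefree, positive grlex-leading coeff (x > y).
First, deg p = 2.
Next, symmetries: the y ↦ −y reflection is a symmetry, so y appears only in even powers.
Next, against the integer gridlines: one x-axis crossing is at x = 1.
Finally, fitting integer coefficients to these (and the overall shape) gives p.

3*x^2 + 3*y^2 - x - 2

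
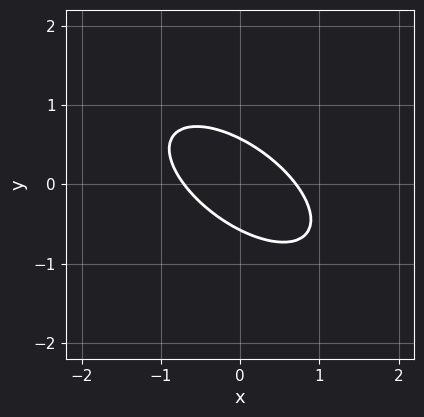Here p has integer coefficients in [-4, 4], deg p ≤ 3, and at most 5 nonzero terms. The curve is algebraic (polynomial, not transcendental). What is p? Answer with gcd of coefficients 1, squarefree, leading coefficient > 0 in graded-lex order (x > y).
2*x^2 + 3*x*y + 3*y^2 - 1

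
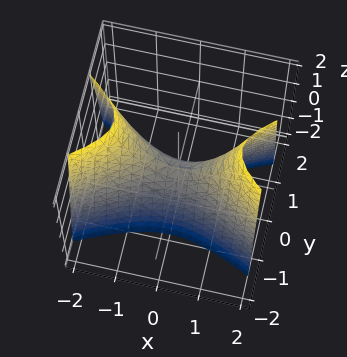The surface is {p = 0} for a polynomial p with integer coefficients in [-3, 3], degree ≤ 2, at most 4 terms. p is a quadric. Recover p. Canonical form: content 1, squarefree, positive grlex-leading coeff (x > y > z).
x^2 - 3*y^2 - z

First, degree: a hyperbolic paraboloid; a quadric, so deg p = 2.
Then, symmetries: mirror symmetry y ↦ −y ⇒ only even powers of y; the x ↦ −x reflection is a symmetry, so x appears only in even powers.
Then, from the visible intercepts: one x-axis crossing is at x = 0; it meets the y-axis at y = 0 (among the integer gridlines).
Finally, the integer polynomial consistent with all of this is the stated p.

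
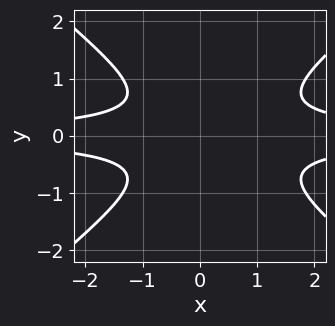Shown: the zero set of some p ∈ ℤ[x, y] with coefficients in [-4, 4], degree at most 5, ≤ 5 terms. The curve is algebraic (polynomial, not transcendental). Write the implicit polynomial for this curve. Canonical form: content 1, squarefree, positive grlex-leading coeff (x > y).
2*x^2*y^2 - 3*y^4 - x*y^2 - y^2 - 1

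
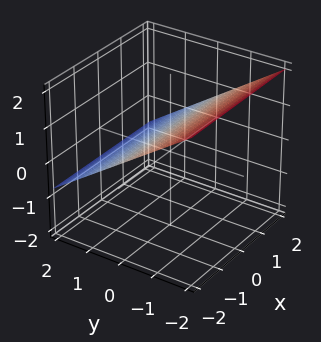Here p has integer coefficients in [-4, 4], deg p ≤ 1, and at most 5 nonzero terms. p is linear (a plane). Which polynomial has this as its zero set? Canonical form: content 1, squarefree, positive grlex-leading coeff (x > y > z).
Degree: the surface is flat (a plane), so deg p = 1.
Checking where it meets the axes: one y-axis crossing is at y = 1; the surface avoids every integer x-axis point in the box.
Fitting integer coefficients to these (and the overall shape) gives p.

2*y + 3*z - 2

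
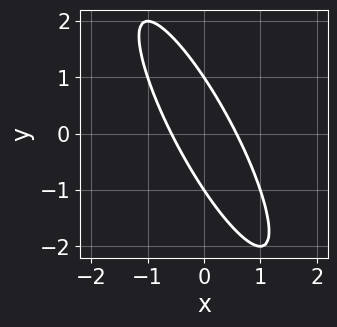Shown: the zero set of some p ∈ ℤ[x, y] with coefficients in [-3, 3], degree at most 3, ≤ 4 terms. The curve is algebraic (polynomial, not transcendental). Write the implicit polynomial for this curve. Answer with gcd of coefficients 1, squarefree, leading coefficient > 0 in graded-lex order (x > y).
deg p = 2. The shape is more complex than any degree-1 curve.
From the axis intercepts and sections: the y-axis gridline crossings are at y ∈ {-1, 1}.
The integer polynomial consistent with all of this is the stated p.

3*x^2 + 3*x*y + y^2 - 1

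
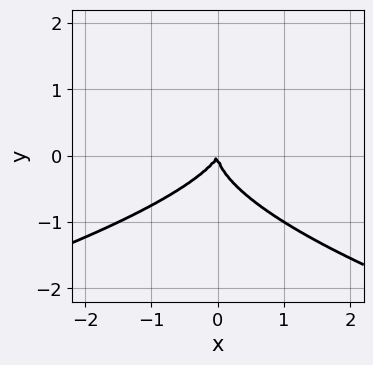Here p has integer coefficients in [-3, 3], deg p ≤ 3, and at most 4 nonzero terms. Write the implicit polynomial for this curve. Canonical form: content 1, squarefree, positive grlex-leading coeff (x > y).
3*y^3 + 2*x^2 - x*y

First, the degree is 3 — a generic line meets the curve in up to 3 points.
Then, reading off the gridlines: it crosses the y-axis at the gridline y = 0; one x-axis crossing is at x = 0.
Finally, fitting integer coefficients to these (and the overall shape) gives p.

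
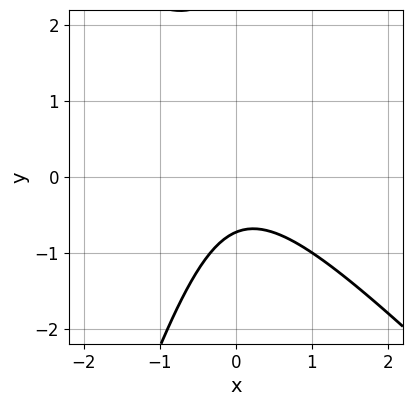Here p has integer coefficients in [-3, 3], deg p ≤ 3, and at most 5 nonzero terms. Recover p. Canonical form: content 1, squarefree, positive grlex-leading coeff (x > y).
3*x^2 + 2*x*y - y^2 + 2*y + 2

The degree is 2 — a generic line meets the curve in up to 2 points.
Observable constraints: the curve avoids every integer x-axis point in the box.
Matching integer coefficients to the picture gives p.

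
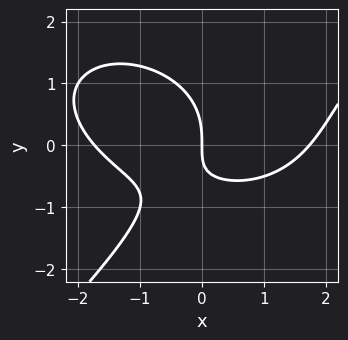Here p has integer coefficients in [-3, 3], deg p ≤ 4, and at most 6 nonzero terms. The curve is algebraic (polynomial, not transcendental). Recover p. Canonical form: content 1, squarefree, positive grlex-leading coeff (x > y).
Degree: a generic line meets the curve in up to 3 points, so deg p = 3.
Reading off the gridlines: one x-axis crossing is at x = 0; it crosses the y-axis at the gridline y = 0.
Assembling these constraints gives the stated polynomial.

x^3 + x*y^2 - 2*y^3 - 3*x*y - 3*x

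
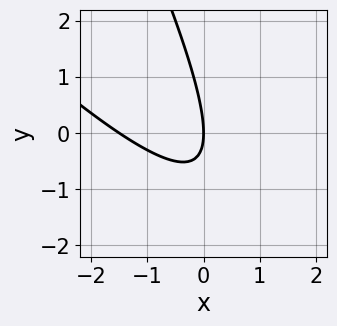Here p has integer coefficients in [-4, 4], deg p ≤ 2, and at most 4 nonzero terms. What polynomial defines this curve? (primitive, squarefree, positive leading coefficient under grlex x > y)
1. The degree is 2 — the shape is more complex than any degree-1 curve.
2. Reading off the gridlines: it crosses the x-axis at the gridline x = 0; one y-axis crossing is at y = 0.
3. Together with the visible shape, these determine p as stated.

2*x^2 + 3*x*y + y^2 + 3*x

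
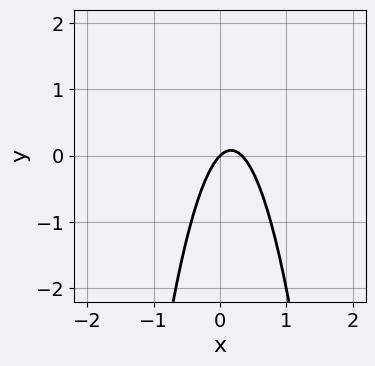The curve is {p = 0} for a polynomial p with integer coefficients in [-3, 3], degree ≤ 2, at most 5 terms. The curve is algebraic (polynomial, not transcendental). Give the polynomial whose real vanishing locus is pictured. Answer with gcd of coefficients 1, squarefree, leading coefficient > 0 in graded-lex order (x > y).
(a) Degree: a generic line meets the curve in up to 2 points, so deg p = 2.
(b) From the axis intercepts and sections: it meets the y-axis at y = 0 (among the integer gridlines); it meets the x-axis at x = 0 (among the integer gridlines).
(c) Fitting integer coefficients to these (and the overall shape) gives p.

3*x^2 - x + y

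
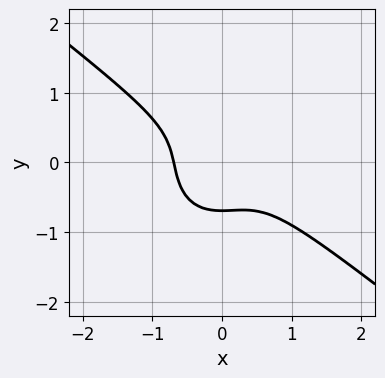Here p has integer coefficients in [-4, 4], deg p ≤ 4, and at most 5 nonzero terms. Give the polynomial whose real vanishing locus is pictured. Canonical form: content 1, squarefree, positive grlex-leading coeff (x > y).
3*x^3 + 2*x^2*y + 3*y^3 + 1

(a) The degree is 3 — a generic line meets the curve in up to 3 points.
(b) Putting this together gives p.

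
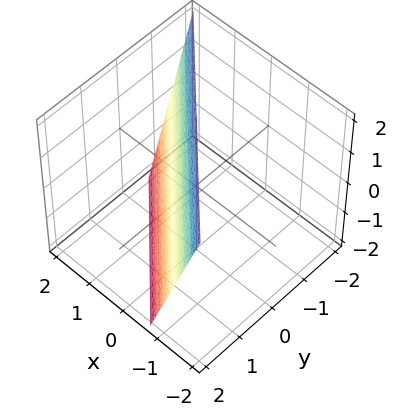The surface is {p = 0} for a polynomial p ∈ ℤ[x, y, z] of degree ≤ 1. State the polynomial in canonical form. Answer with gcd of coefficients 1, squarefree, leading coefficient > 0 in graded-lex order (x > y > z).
First, deg p = 1. Every cross-section is a straight line — this is a plane.
Next, checking where it meets the axes: it meets the z-axis at z = 2 (among the integer gridlines).
Finally, together with the visible shape, these determine p as stated.

3*x + 3*y + z - 2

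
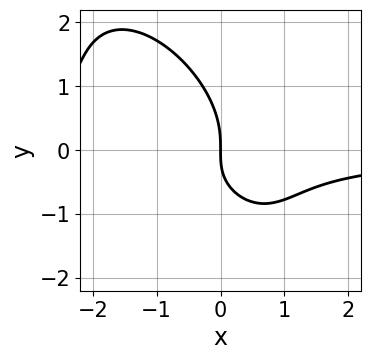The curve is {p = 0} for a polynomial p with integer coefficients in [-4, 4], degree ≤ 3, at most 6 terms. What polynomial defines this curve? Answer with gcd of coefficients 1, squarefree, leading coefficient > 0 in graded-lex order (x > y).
3*x^2*y + 3*x*y^2 + 2*y^3 + 2*x*y + 3*x

(a) deg p = 3. The shape is more complex than any degree-2 curve.
(b) From the axis intercepts and sections: one y-axis crossing is at y = 0; one x-axis crossing is at x = 0.
(c) Together with the visible shape, these determine p as stated.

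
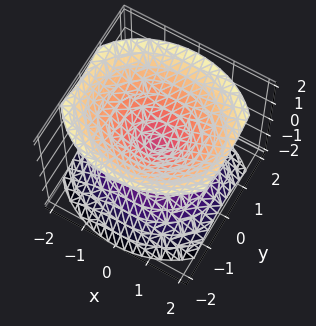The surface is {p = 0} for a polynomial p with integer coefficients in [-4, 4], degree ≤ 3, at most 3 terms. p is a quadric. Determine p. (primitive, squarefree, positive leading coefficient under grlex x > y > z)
2*x^2 + 3*y^2 - 3*z^2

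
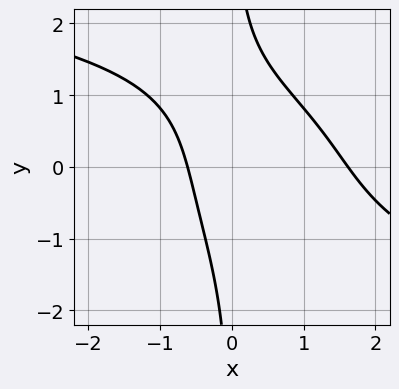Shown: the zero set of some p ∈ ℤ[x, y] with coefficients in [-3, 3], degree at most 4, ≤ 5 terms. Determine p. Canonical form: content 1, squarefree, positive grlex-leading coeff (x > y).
x*y^3 + 3*x^2 + 3*x*y - 3*x - 3

First, the degree is 4 — a generic line meets the curve in up to 4 points.
Then, reading off the gridlines: no y-intercept at any integer in the box.
Finally, these observations pin down the coefficients.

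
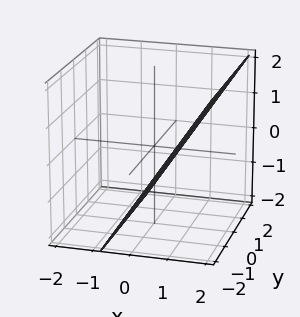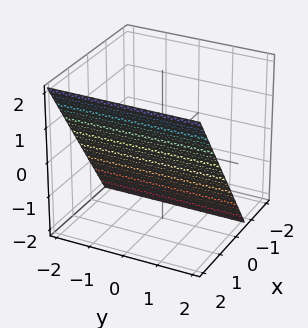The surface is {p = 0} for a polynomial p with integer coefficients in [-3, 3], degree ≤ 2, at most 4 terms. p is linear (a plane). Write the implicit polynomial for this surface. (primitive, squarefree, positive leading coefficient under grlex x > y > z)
deg p = 1. Every cross-section is a straight line — this is a plane.
Against the integer gridlines: no y-intercept at any integer in the box; it meets the z-axis at z = -1 (among the integer gridlines).
These observations pin down the coefficients.

3*x - 2*z - 2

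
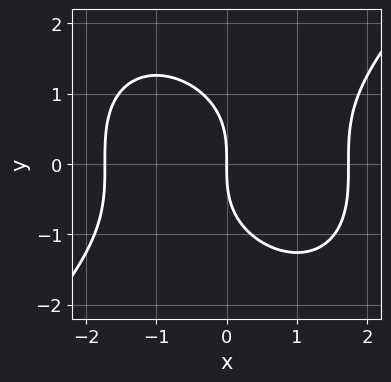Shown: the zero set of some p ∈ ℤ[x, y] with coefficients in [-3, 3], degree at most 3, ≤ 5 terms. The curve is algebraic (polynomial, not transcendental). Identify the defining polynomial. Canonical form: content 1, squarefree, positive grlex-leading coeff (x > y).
deg p = 3. The shape is more complex than any degree-2 curve.
From the visible intercepts: it crosses the y-axis at the gridline y = 0; it crosses the x-axis at the gridline x = 0.
Solving for integer coefficients yields p as stated.

x^3 - y^3 - 3*x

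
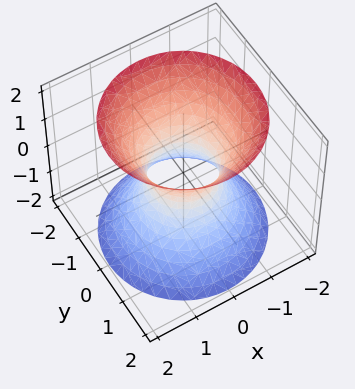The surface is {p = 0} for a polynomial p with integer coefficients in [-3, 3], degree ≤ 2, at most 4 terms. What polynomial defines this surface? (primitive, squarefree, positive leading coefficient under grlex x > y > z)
3*x^2 + 3*y^2 - 2*z^2 - 2

(a) The degree is 2 — no degree-1 surface has this shape.
(b) Symmetries: rotational symmetry about the z-axis ⇒ p depends on x, y only through x² + y².
(c) Observable constraints: a circular section at z = 1 has radius between 1 and 2; no z-intercept at any integer in the box.
(d) Assembling these constraints gives the stated polynomial.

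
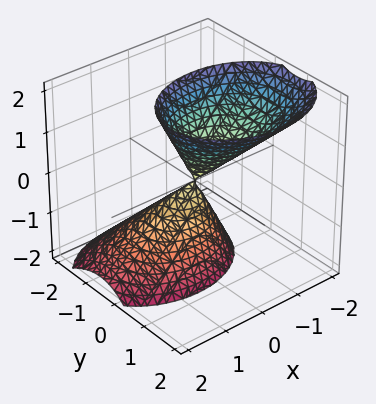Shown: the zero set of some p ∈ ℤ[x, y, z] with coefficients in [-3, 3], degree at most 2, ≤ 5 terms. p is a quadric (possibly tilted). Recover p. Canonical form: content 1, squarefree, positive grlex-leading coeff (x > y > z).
The picture has 2 separate pieces.
deg p = 2.
Checking where it meets the axes: one x-axis crossing is at x = 0; it meets the z-axis at z = 0 (among the integer gridlines); one y-axis crossing is at y = 0.
Solving for integer coefficients yields p as stated.

2*x^2 + x*z + 3*y^2 - 2*y*z - z^2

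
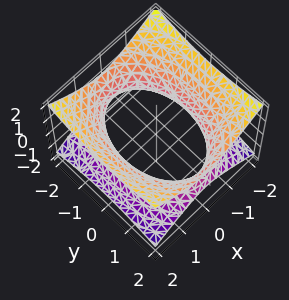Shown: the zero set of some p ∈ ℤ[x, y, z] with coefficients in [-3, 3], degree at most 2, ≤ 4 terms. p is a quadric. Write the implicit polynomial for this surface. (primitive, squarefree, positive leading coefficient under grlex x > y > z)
First, deg p = 2. One connected sheet with a waist; a quadric.
Next, symmetries: the y ↦ −y reflection is a symmetry, so y appears only in even powers; mirror symmetry x ↦ −x ⇒ only even powers of x; the z ↦ −z reflection is a symmetry, so z appears only in even powers.
Next, observable constraints: no z-intercept at any integer in the box.
Finally, fitting integer coefficients to these (and the overall shape) gives p.

2*x^2 + y^2 - 3*z^2 - 3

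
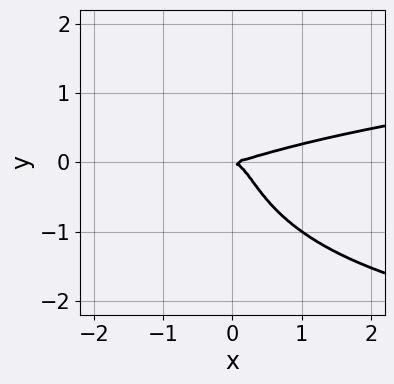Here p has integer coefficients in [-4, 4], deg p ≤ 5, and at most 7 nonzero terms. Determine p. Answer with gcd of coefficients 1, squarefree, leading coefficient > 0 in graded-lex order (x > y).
Degree: the shape is more complex than any degree-3 curve, so deg p = 4.
Reading off the gridlines: it meets the x-axis at x = 0 (among the integer gridlines); it crosses the y-axis at the gridline y = 0.
Putting this together gives p.

2*x^2*y^2 + y^4 - x^3 + 3*x^2*y + y^2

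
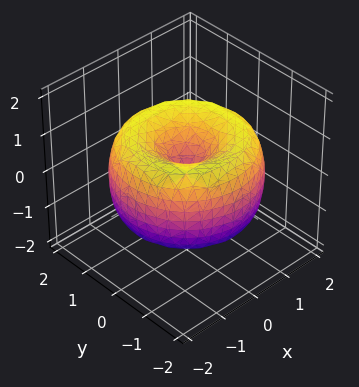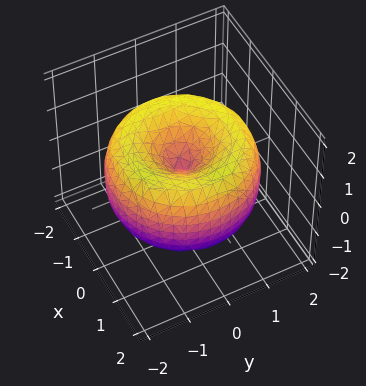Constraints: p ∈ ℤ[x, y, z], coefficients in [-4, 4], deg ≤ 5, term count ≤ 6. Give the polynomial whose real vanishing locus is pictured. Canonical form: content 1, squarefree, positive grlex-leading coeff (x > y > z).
x^4 + 2*x^2*y^2 + y^4 - 3*x^2 - 3*y^2 + 2*z^2

deg p = 4. The shape is more complex than any degree-3 surface.
Symmetries: the z-axis is an axis of rotation, so x and y enter only as x² + y².
Reading off the gridlines: it meets the y-axis at y = 0 (among the integer gridlines); it meets the z-axis at z = 0 (among the integer gridlines); a circular section at z = 0 has radius between 1 and 2; it meets the x-axis at x = 0 (among the integer gridlines).
The integer polynomial consistent with all of this is the stated p.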